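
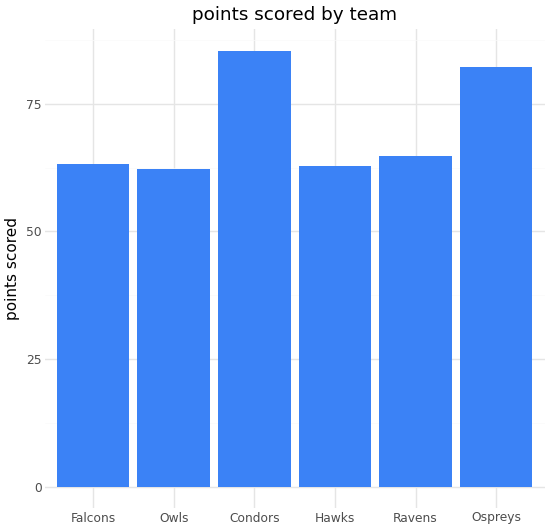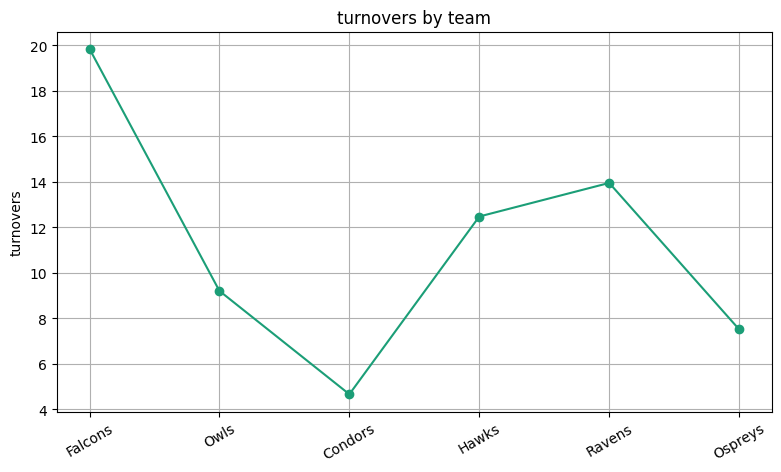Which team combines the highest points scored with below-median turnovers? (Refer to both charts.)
Condors

Chart 2 median turnovers ≈ 10; below-median teams: Owls, Condors, Ospreys. Among those, Condors has the highest points scored (≈ 90).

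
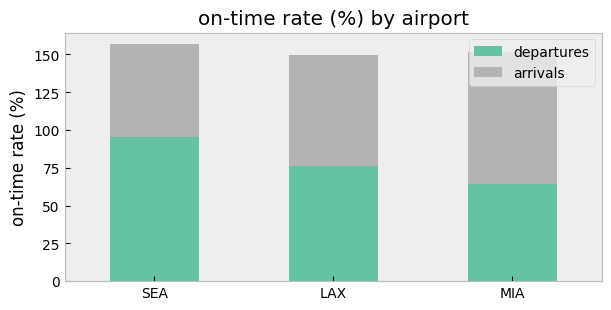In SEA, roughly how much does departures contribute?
departures top ≈ 100, bottom ≈ 0; segment ≈ 100.

≈ 100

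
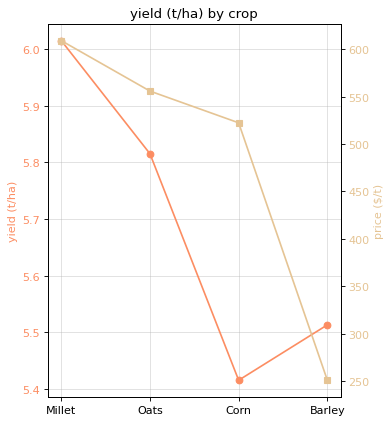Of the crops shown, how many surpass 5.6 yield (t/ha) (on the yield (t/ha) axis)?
2

Above 5.6: Millet, Oats.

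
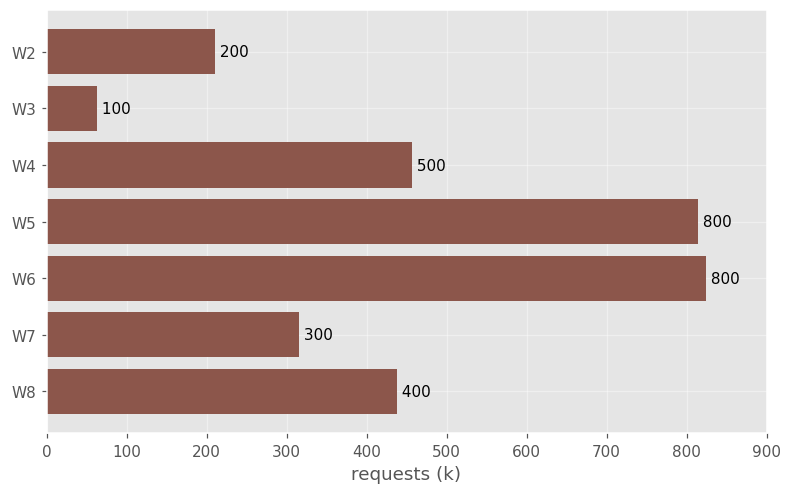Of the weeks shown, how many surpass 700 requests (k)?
2

Above 700: W5, W6.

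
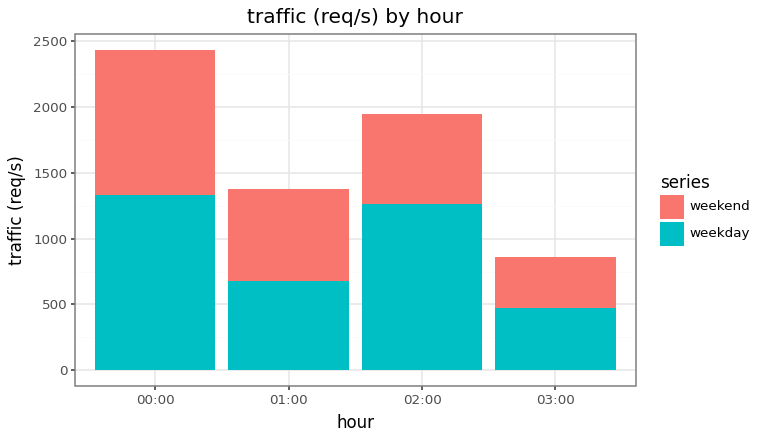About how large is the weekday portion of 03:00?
≈ 500

weekday top ≈ 500, bottom ≈ 0; segment ≈ 500.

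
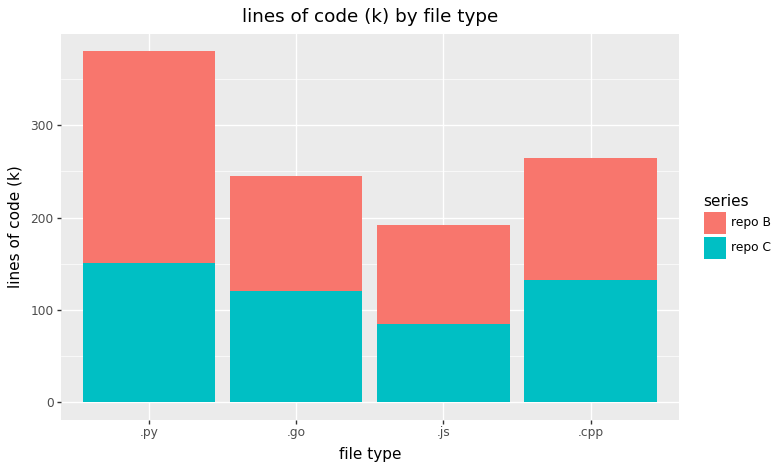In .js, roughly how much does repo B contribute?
repo B top ≈ 200, bottom ≈ 100; segment ≈ 100.

≈ 100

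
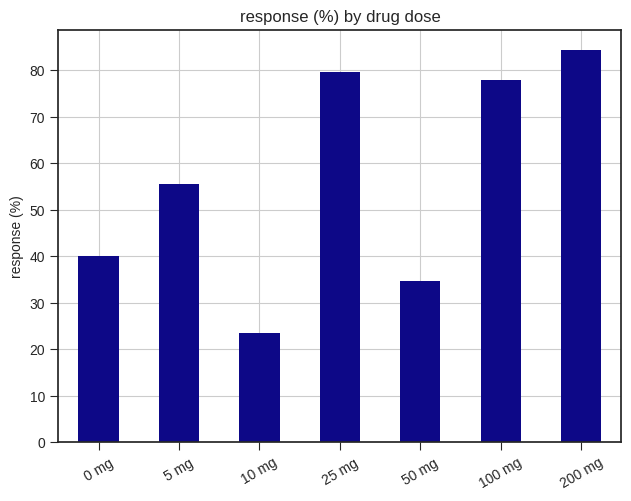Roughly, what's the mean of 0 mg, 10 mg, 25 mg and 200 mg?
≈ 55

(40 + 20 + 80 + 80) / 4 ≈ 55.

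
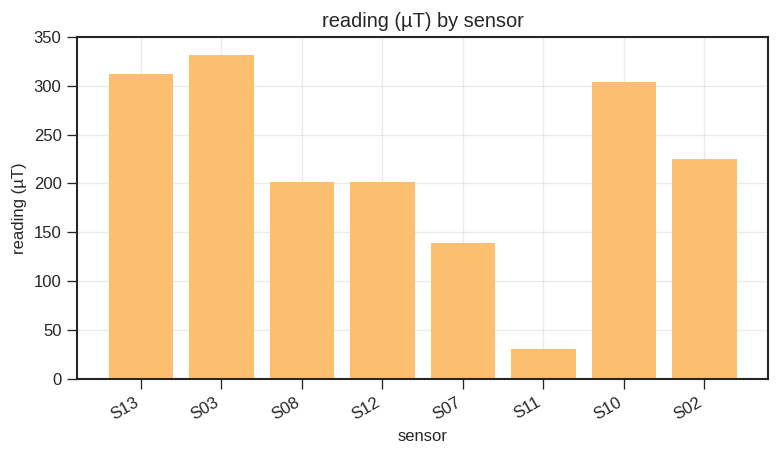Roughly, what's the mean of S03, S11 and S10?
≈ 233

(350 + 50 + 300) / 3 ≈ 233.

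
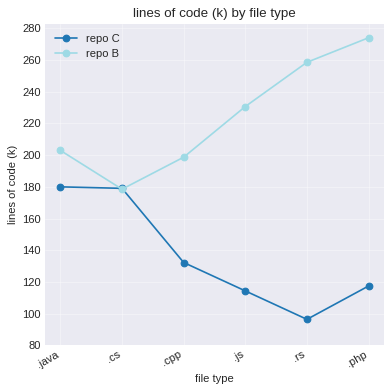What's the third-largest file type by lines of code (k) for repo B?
.js

Top 4 for repo B: .php ≈ 280, .rs ≈ 260, .js ≈ 240, .java ≈ 200.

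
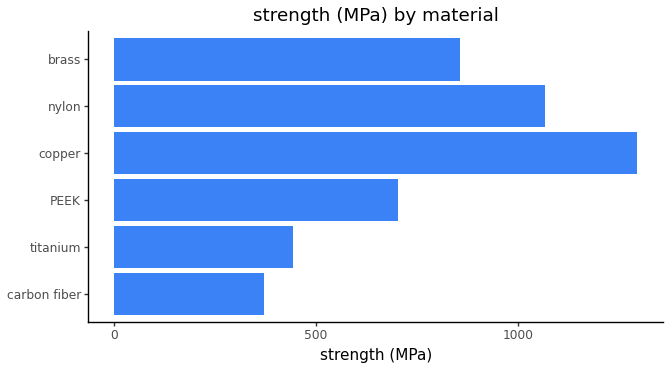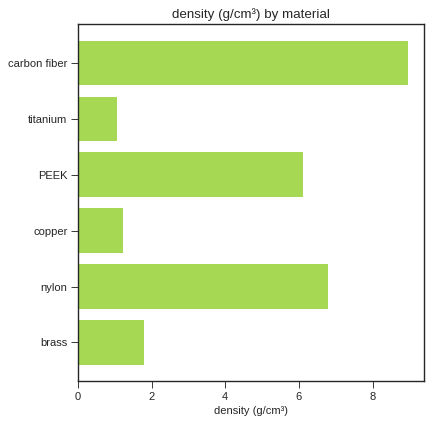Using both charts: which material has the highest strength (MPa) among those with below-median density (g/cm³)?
copper

Chart 2 median density (g/cm³) ≈ 4; below-median materials: titanium, copper, brass. Among those, copper has the highest strength (MPa) (≈ 1200).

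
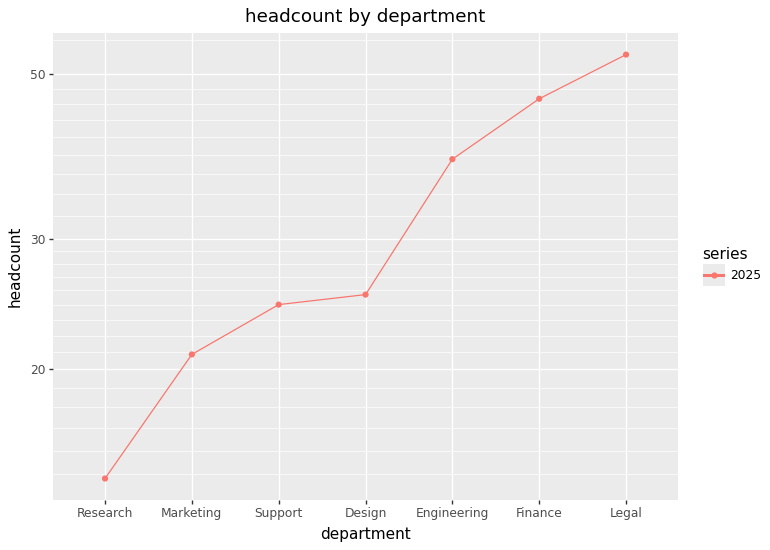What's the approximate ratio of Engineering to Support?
≈ 1.6×

Engineering ≈ 40, Support ≈ 25; 40/25 ≈ 1.6.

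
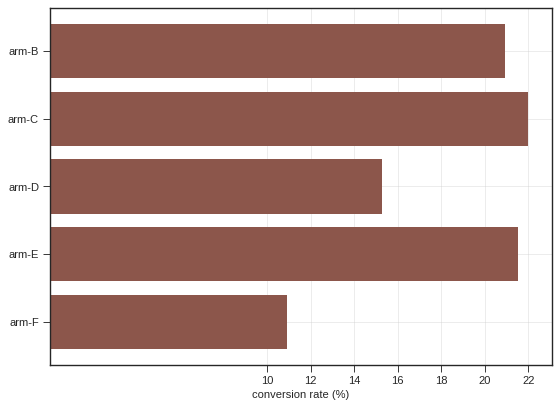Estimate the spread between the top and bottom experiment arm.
Max arm-C ≈ 22, min arm-F ≈ 10; range ≈ 12.

≈ 12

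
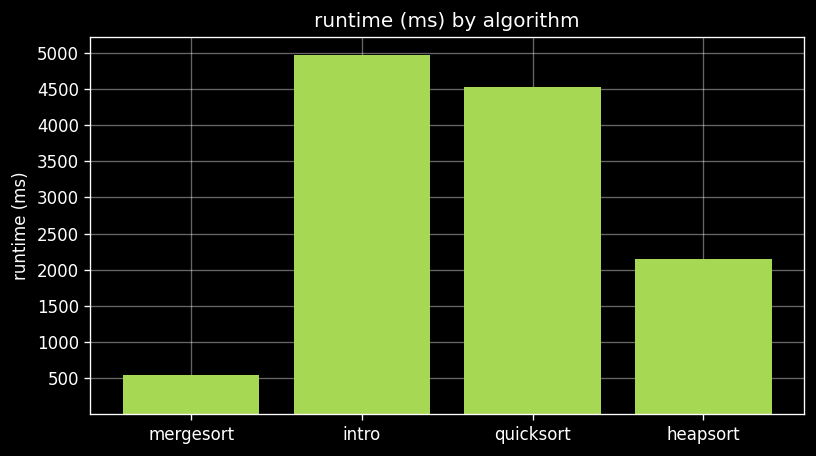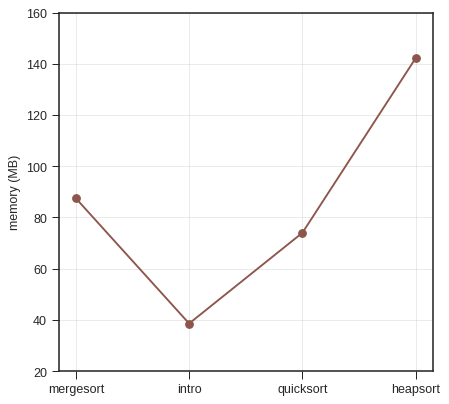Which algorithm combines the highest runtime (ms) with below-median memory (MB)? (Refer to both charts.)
Chart 2 median memory (MB) ≈ 80; below-median algorithms: intro, quicksort. Among those, intro has the highest runtime (ms) (≈ 5000).

intro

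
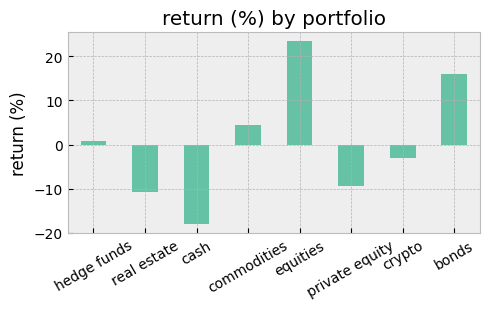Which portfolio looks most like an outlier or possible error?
equities ≈ 25; the rest sit between ≈ -20 and ≈ 15.

equities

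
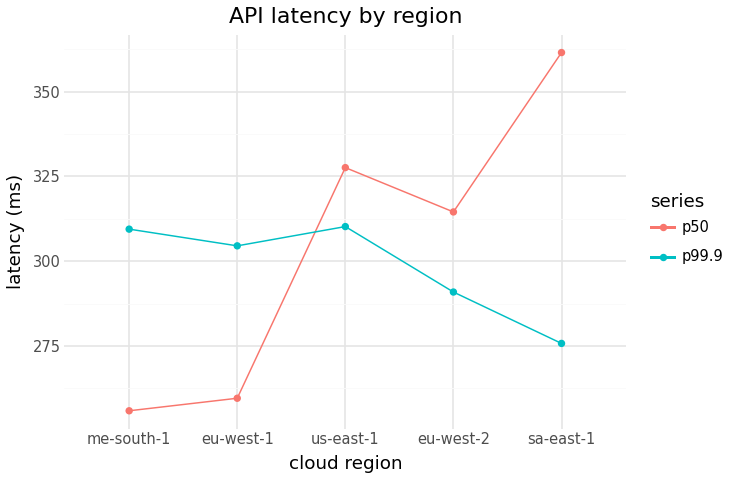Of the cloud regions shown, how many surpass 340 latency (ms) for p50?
Above 340: sa-east-1.

1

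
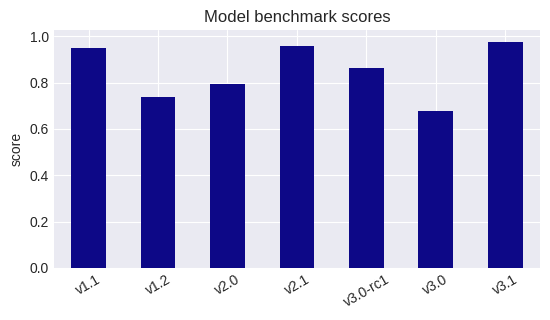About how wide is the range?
Max v3.1 ≈ 1.0, min v3.0 ≈ 0.7; range ≈ 0.3.

≈ 0.3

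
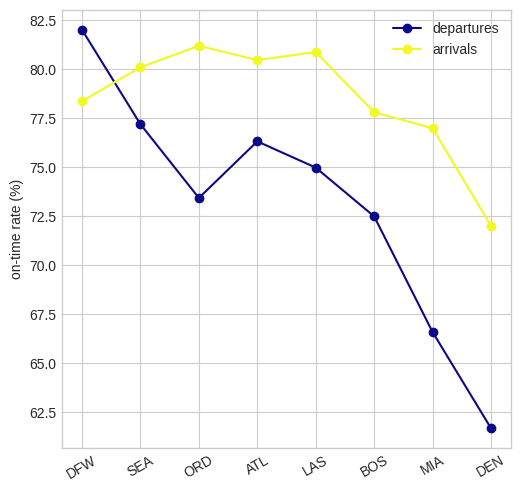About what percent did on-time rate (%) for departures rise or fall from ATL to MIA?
ATL ≈ 76, MIA ≈ 66; (66 − 76) / 76 ≈ -13.2%.

≈ -13.2%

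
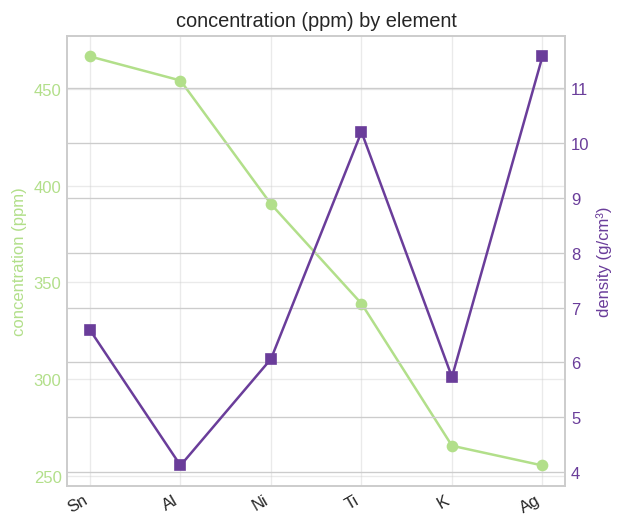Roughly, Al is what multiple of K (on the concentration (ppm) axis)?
≈ 1.77×

Al ≈ 460, K ≈ 260; 460/260 ≈ 1.77.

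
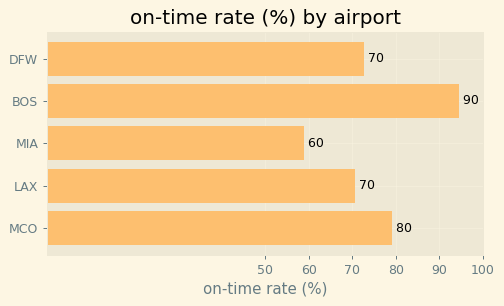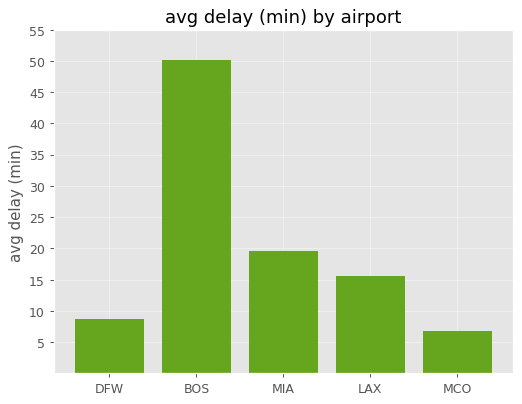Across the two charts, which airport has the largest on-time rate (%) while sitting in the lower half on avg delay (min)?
Chart 2 median avg delay (min) ≈ 15; below-median airports: DFW, MCO. Among those, MCO has the highest on-time rate (%) (≈ 80).

MCO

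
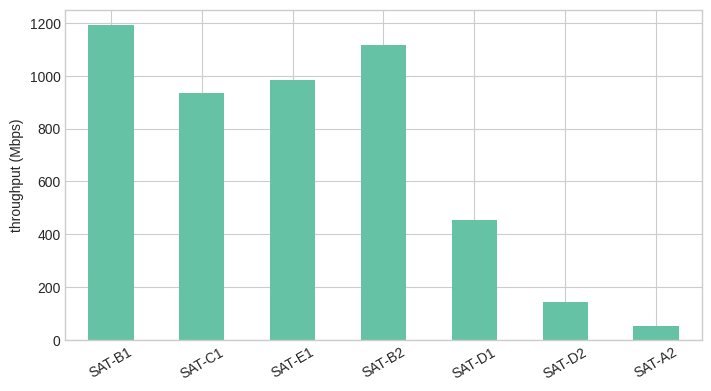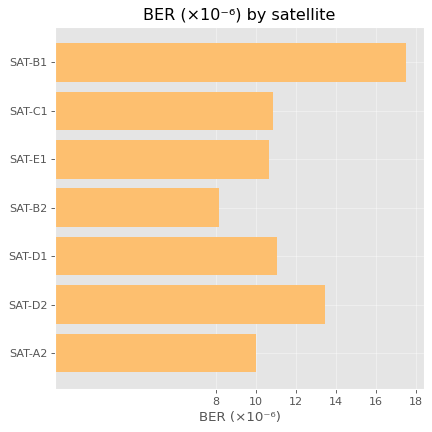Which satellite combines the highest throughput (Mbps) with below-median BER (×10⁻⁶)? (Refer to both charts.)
Chart 2 median BER (×10⁻⁶) ≈ 10; below-median satellites: SAT-E1, SAT-B2, SAT-A2. Among those, SAT-B2 has the highest throughput (Mbps) (≈ 1200).

SAT-B2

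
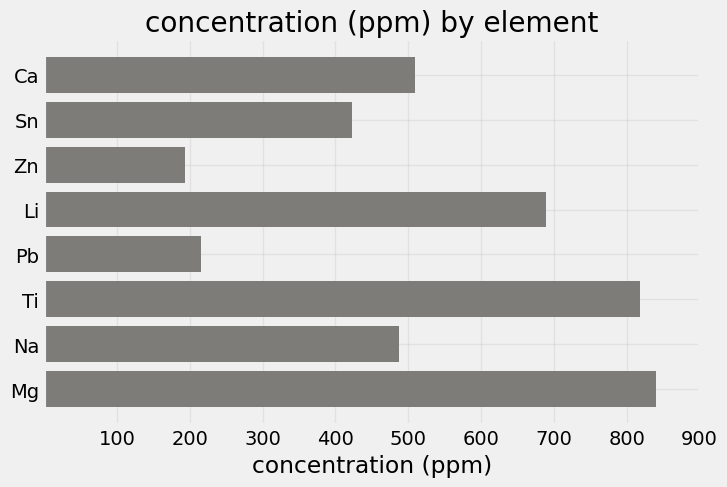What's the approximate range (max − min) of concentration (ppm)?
≈ 600

Max Mg ≈ 800, min Zn ≈ 200; range ≈ 600.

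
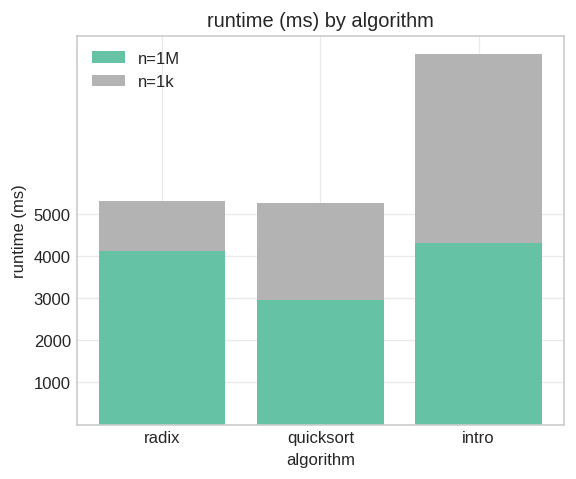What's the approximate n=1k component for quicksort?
≈ 2000

n=1k top ≈ 5000, bottom ≈ 3000; segment ≈ 2000.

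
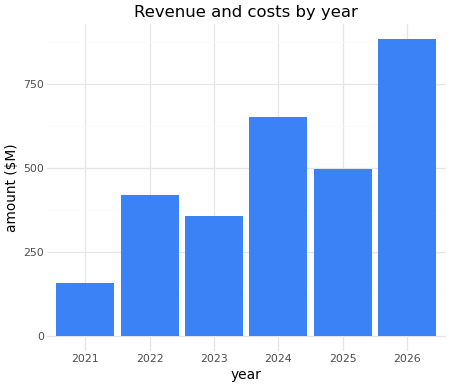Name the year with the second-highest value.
Top 3: 2026 ≈ 900, 2024 ≈ 700, 2025 ≈ 500.

2024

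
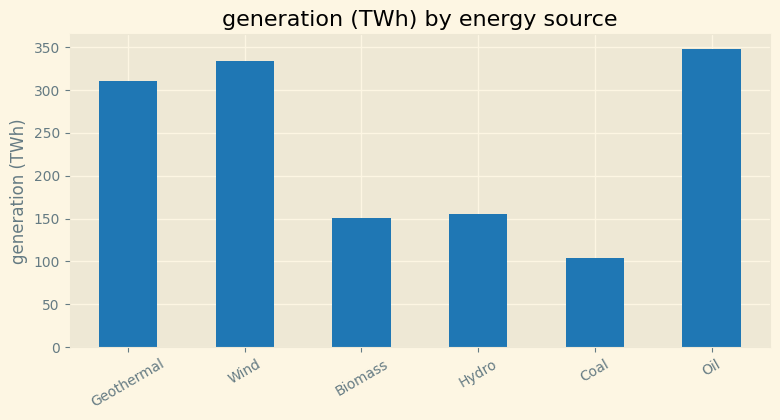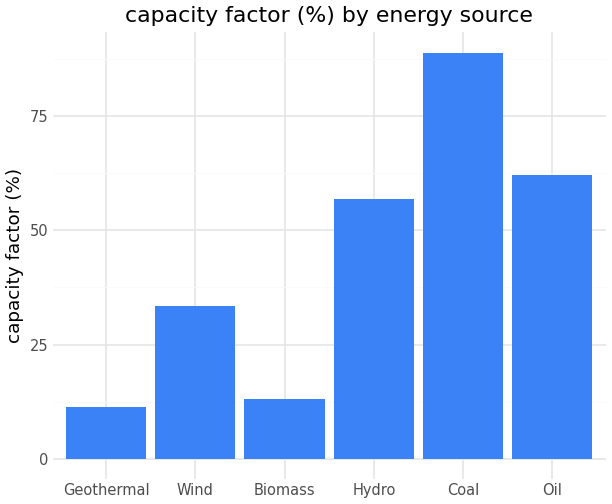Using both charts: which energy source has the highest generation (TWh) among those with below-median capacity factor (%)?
Wind

Chart 2 median capacity factor (%) ≈ 50; below-median energy sources: Geothermal, Wind, Biomass. Among those, Wind has the highest generation (TWh) (≈ 350).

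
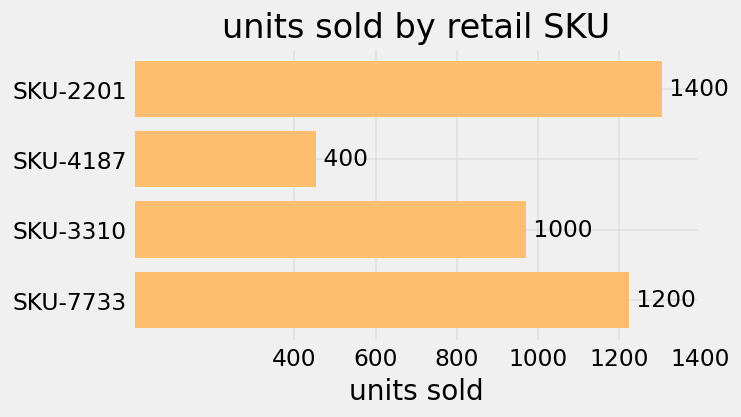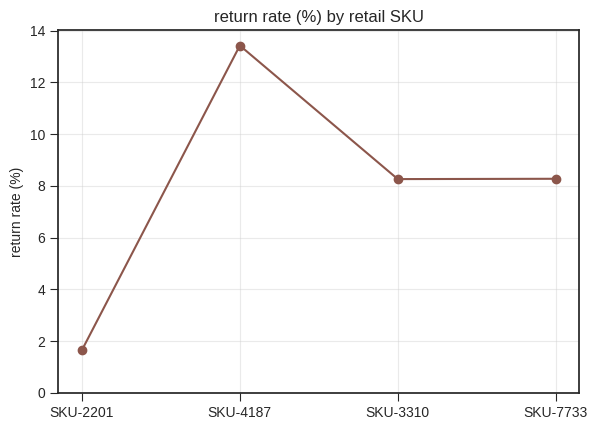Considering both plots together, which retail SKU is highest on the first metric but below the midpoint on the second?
SKU-2201

Chart 2 median return rate (%) ≈ 8; below-median retail SKUs: SKU-2201, SKU-3310. Among those, SKU-2201 has the highest units sold (≈ 1400).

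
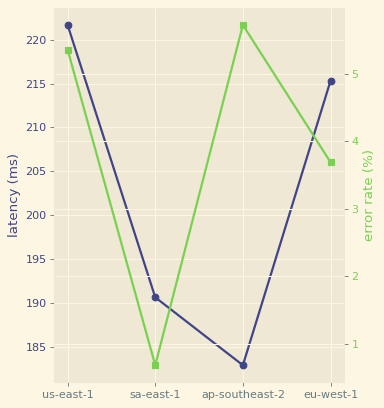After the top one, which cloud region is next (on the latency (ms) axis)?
Top 3 (on the latency (ms) axis): us-east-1 ≈ 220, eu-west-1 ≈ 215, sa-east-1 ≈ 190.

eu-west-1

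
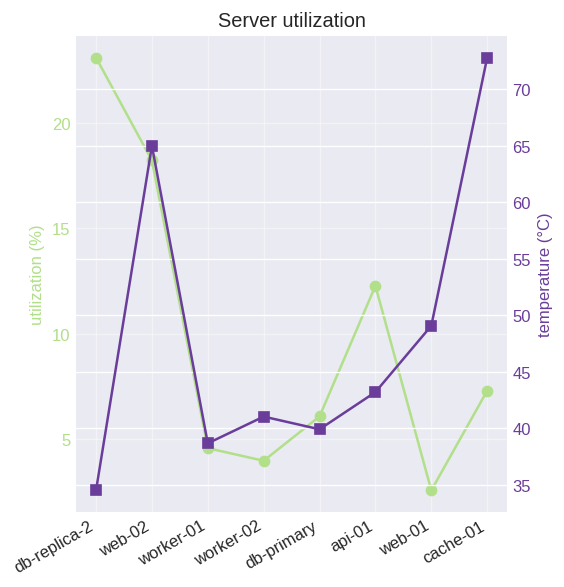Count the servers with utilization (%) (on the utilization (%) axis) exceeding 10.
3

Above 10: db-replica-2, web-02, api-01.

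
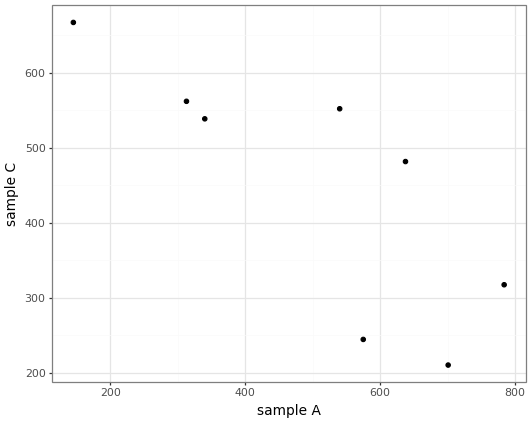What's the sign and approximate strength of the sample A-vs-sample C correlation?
Points are negatively correlated; strong (|r| ≈ 0.8).

negative, strong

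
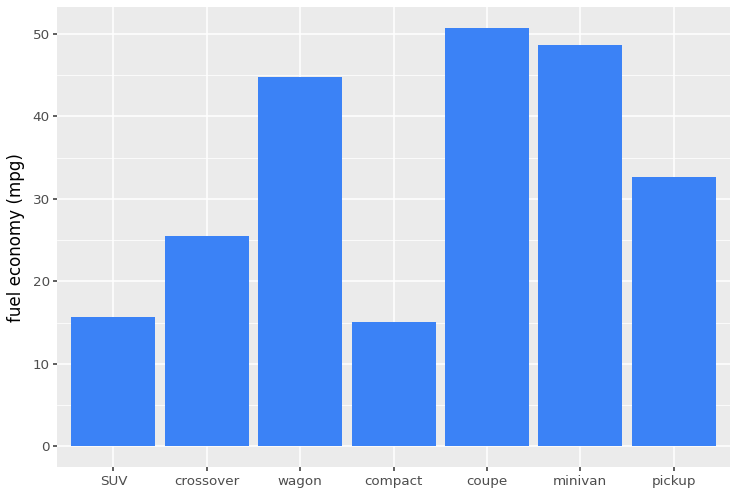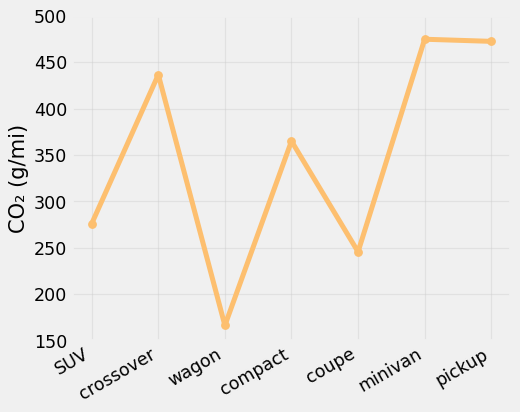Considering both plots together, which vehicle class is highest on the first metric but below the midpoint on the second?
Chart 2 median CO₂ (g/mi) ≈ 350; below-median vehicle classes: SUV, wagon, coupe. Among those, coupe has the highest fuel economy (mpg) (≈ 50).

coupe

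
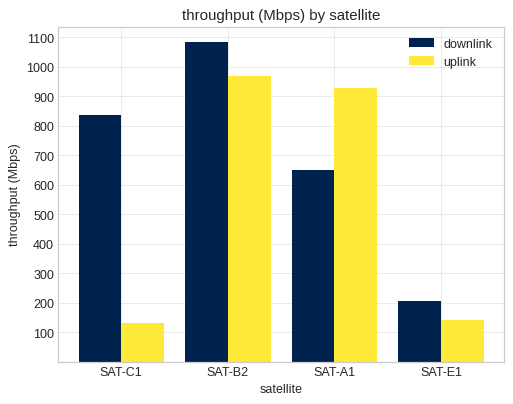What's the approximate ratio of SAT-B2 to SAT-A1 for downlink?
≈ 1.57×

SAT-B2 ≈ 1100, SAT-A1 ≈ 700; 1100/700 ≈ 1.57.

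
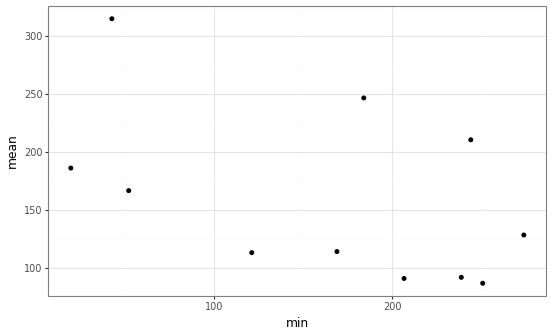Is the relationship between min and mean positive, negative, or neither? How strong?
negative, moderate

Points are negatively correlated; moderate (|r| ≈ 0.5).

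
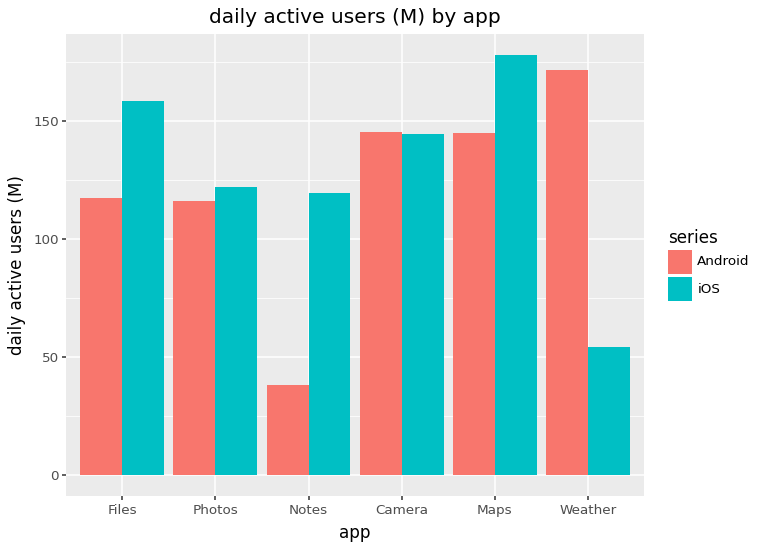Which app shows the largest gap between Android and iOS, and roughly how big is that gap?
Weather: Android ≈ 180, iOS ≈ 60 → gap ≈ 120. Next-largest (Notes) is only ≈ 80.

Weather, ≈ 120 M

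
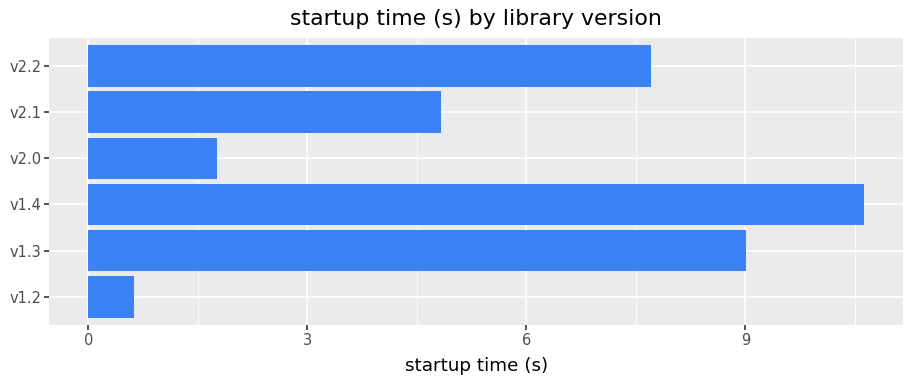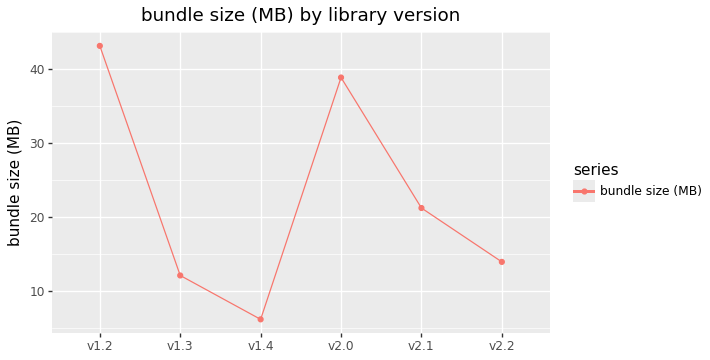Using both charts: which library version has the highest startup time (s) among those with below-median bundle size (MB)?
v1.4

Chart 2 median bundle size (MB) ≈ 20; below-median library versions: v1.3, v1.4, v2.2. Among those, v1.4 has the highest startup time (s) (≈ 11).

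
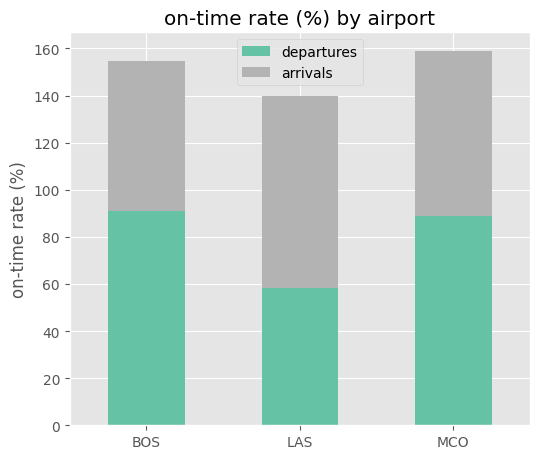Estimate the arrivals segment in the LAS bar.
≈ 80

arrivals top ≈ 140, bottom ≈ 60; segment ≈ 80.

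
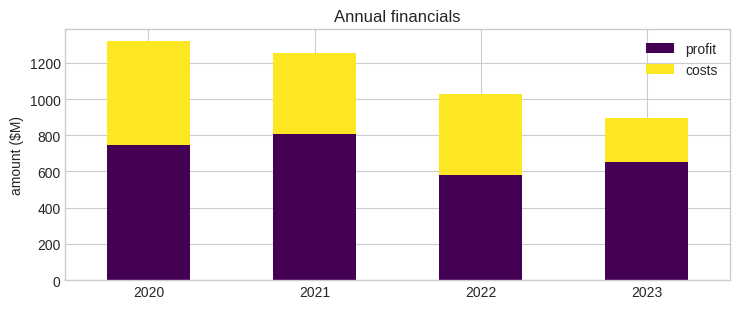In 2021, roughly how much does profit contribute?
profit top ≈ 800, bottom ≈ 0; segment ≈ 800.

≈ 800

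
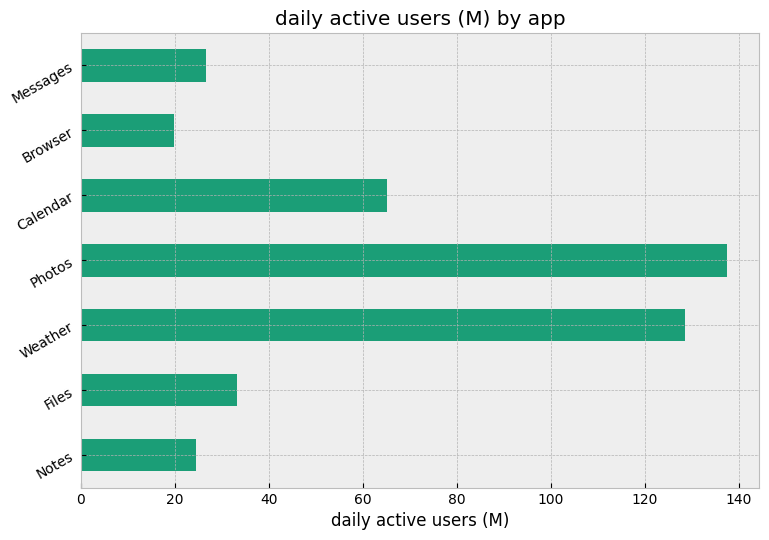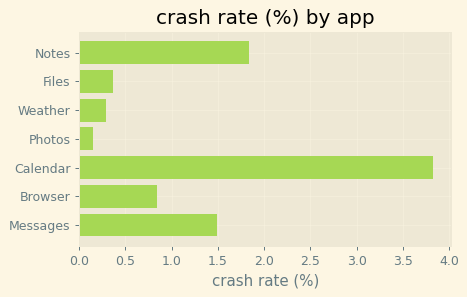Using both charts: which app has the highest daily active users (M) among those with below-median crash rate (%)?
Chart 2 median crash rate (%) ≈ 1; below-median apps: Files, Weather, Photos. Among those, Photos has the highest daily active users (M) (≈ 140).

Photos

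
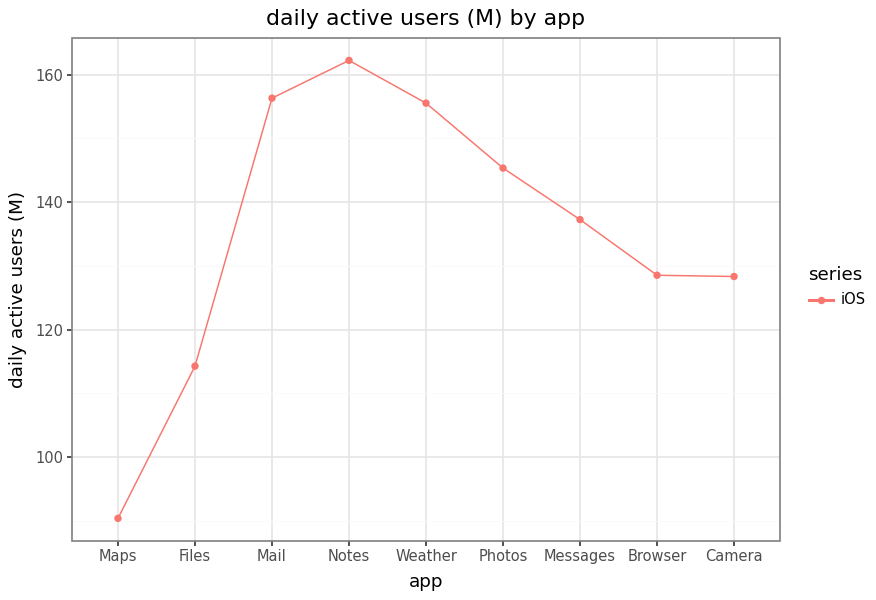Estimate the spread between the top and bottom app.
≈ 70

Max Notes ≈ 160, min Maps ≈ 90; range ≈ 70.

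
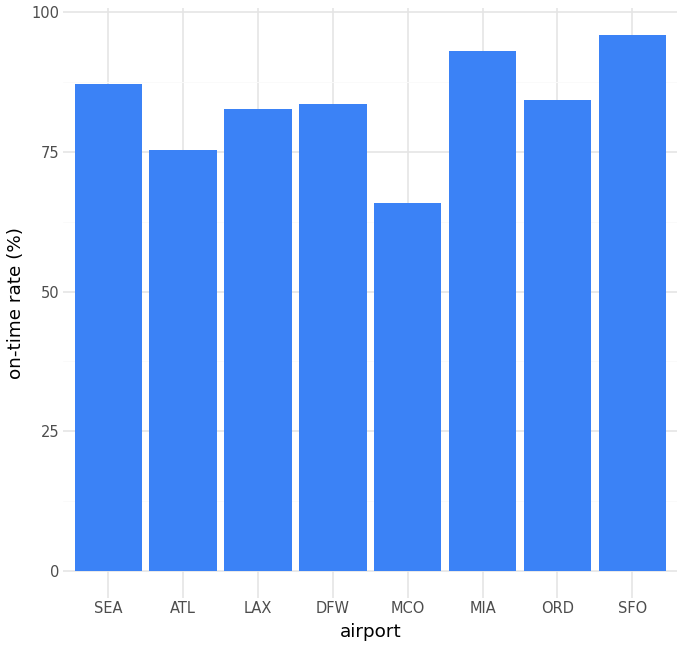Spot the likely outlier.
MCO

MCO ≈ 70; the rest sit between ≈ 80 and ≈ 100.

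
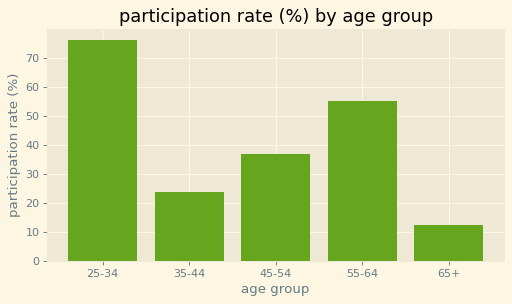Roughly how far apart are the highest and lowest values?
≈ 70

Max 25-34 ≈ 80, min 65+ ≈ 10; range ≈ 70.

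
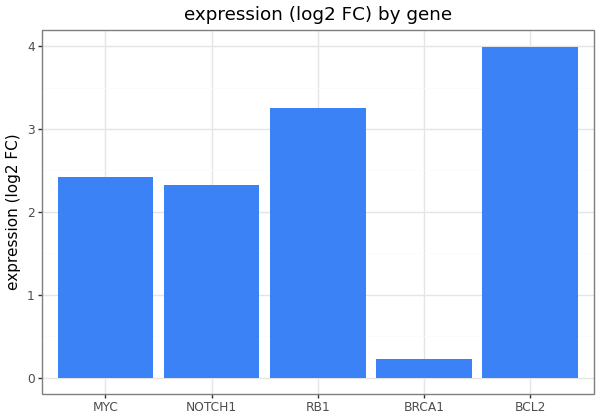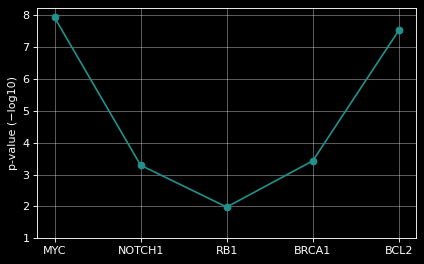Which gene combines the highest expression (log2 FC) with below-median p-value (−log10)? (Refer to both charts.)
RB1

Chart 2 median p-value (−log10) ≈ 3; below-median genes: NOTCH1, RB1. Among those, RB1 has the highest expression (log2 FC) (≈ 3.5).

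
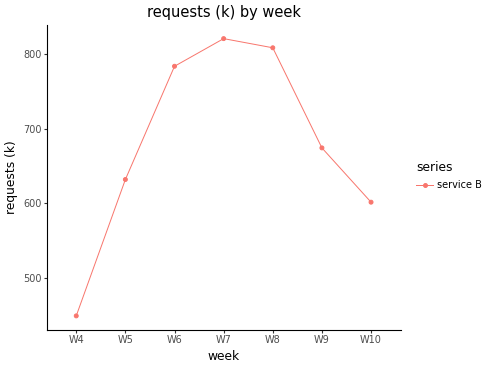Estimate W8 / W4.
W8 ≈ 800, W4 ≈ 450; 800/450 ≈ 1.78.

≈ 1.78×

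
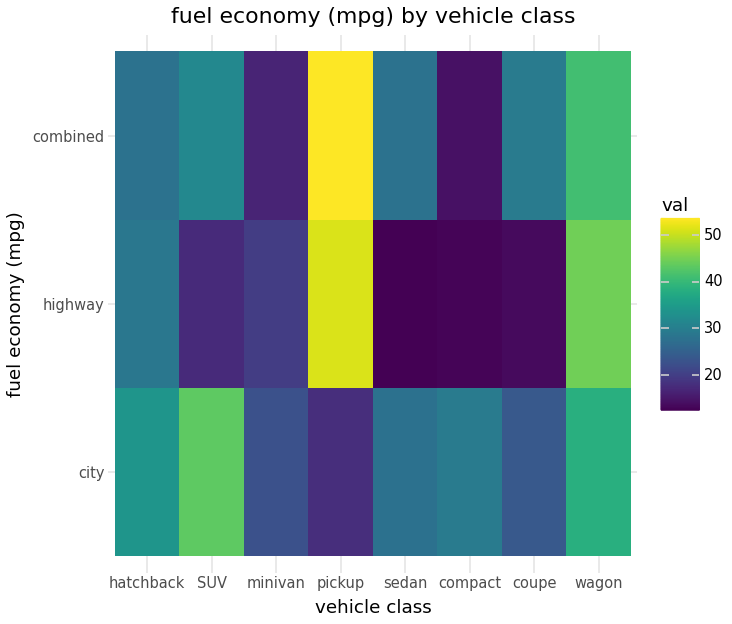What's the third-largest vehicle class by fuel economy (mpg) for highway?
Top 4 for highway: pickup ≈ 50, wagon ≈ 45, hatchback ≈ 30, minivan ≈ 20.

hatchback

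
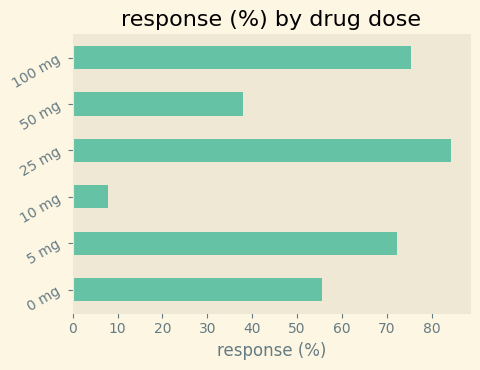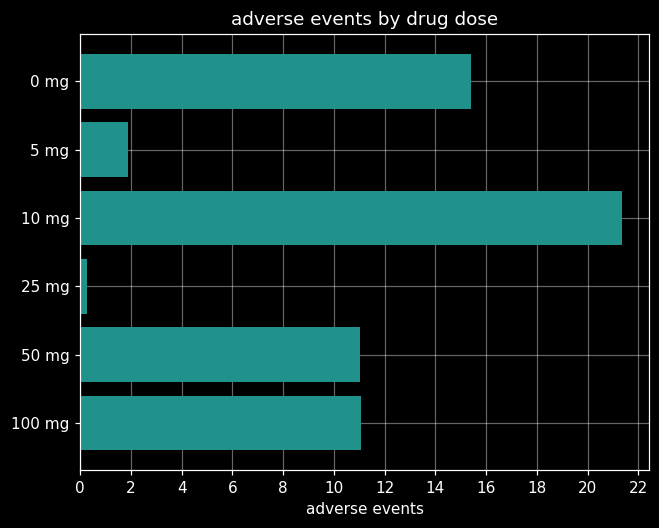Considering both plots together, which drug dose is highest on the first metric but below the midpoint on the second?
25 mg

Chart 2 median adverse events ≈ 12; below-median drug doses: 5 mg, 25 mg, 50 mg. Among those, 25 mg has the highest response (%) (≈ 80).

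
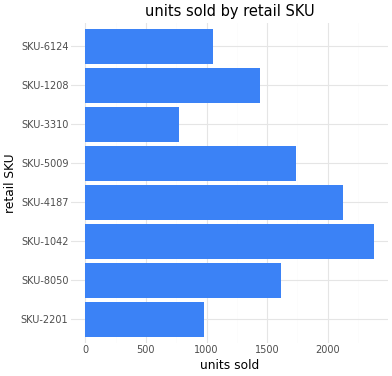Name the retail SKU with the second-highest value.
SKU-4187

Top 3: SKU-1042 ≈ 2400, SKU-4187 ≈ 2200, SKU-5009 ≈ 1800.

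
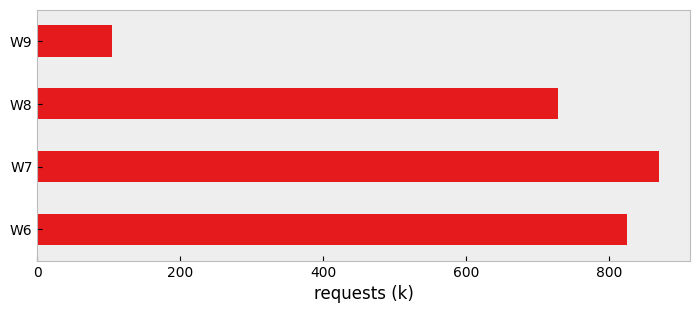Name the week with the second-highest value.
Top 3: W7 ≈ 900, W6 ≈ 800, W8 ≈ 700.

W6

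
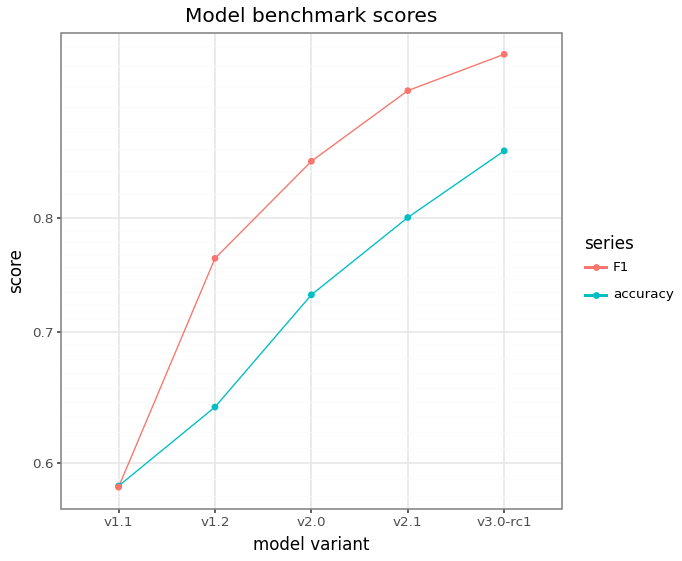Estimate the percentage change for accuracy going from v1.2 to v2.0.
≈ +15.4%

v1.2 ≈ 0.65, v2.0 ≈ 0.75; (0.75 − 0.65) / 0.65 ≈ +15.4%.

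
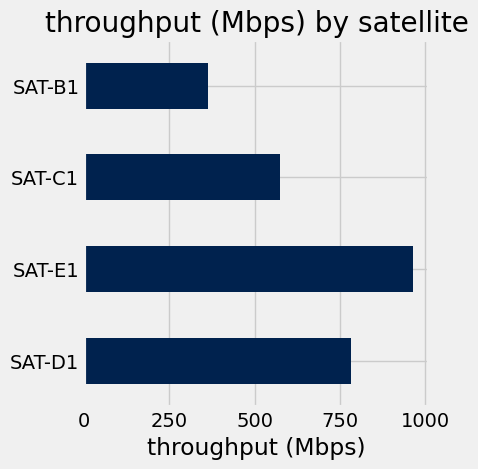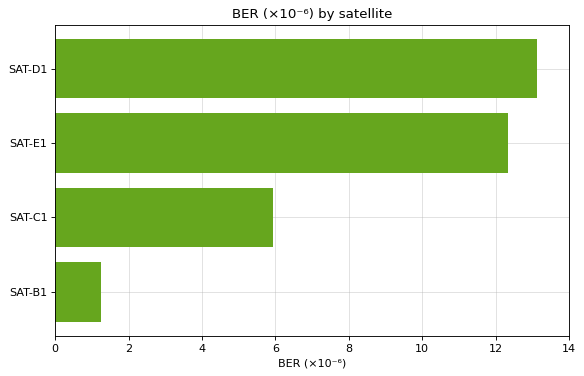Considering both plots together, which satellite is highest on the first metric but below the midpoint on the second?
SAT-C1

Chart 2 median BER (×10⁻⁶) ≈ 10; below-median satellites: SAT-C1, SAT-B1. Among those, SAT-C1 has the highest throughput (Mbps) (≈ 600).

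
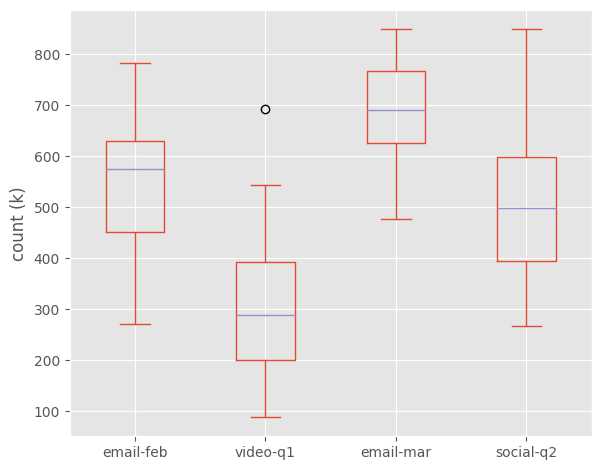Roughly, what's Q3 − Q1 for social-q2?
≈ 200

Q3 ≈ 600, Q1 ≈ 400; IQR ≈ 200.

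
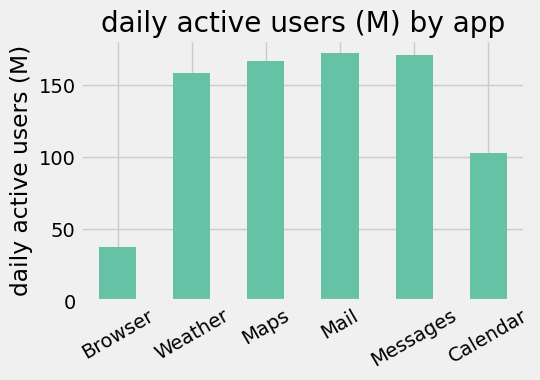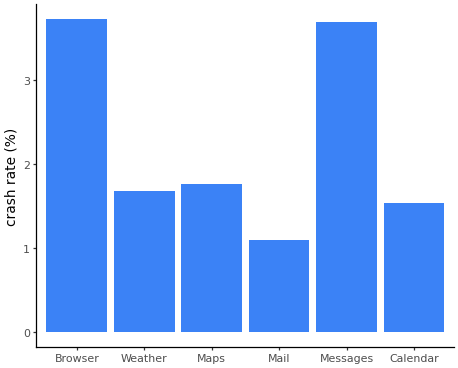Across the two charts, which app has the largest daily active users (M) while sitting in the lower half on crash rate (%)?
Chart 2 median crash rate (%) ≈ 1.5; below-median apps: Weather, Mail, Calendar. Among those, Mail has the highest daily active users (M) (≈ 180).

Mail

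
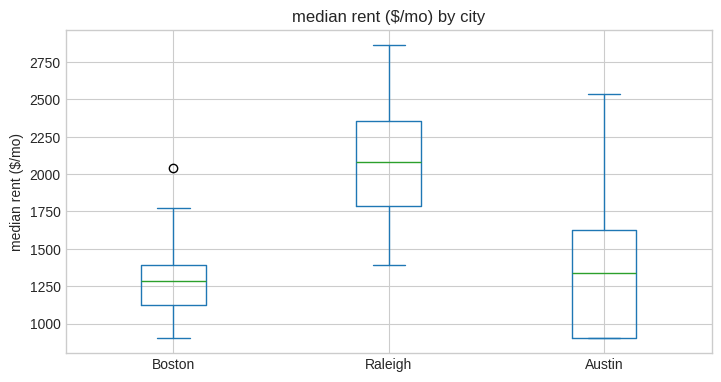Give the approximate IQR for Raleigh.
≈ 600

Q3 ≈ 2400, Q1 ≈ 1800; IQR ≈ 600.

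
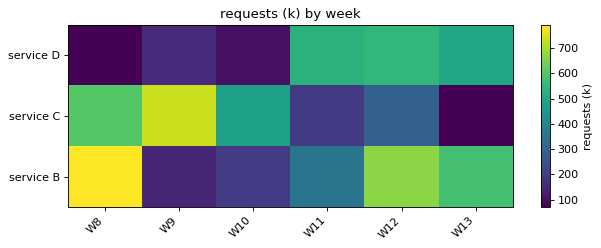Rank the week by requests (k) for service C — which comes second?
Top 3 for service C: W9 ≈ 700, W8 ≈ 600, W10 ≈ 500.

W8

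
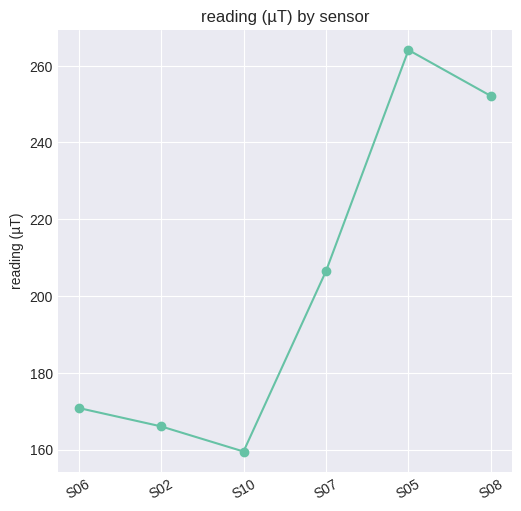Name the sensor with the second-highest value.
S08

Top 3: S05 ≈ 260, S08 ≈ 250, S07 ≈ 210.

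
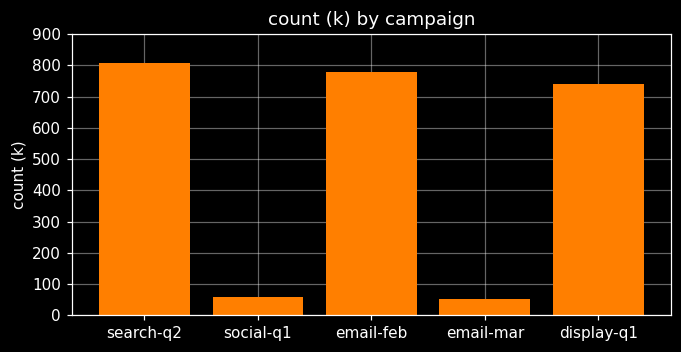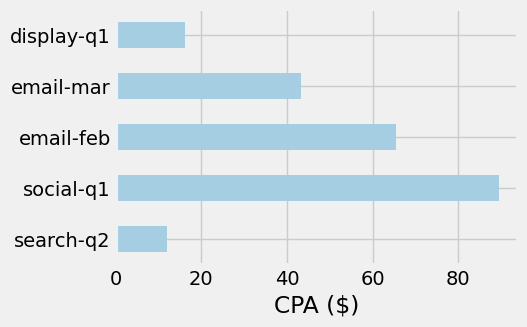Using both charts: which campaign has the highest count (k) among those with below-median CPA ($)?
Chart 2 median CPA ($) ≈ 40; below-median campaigns: search-q2, display-q1. Among those, search-q2 has the highest count (k) (≈ 800).

search-q2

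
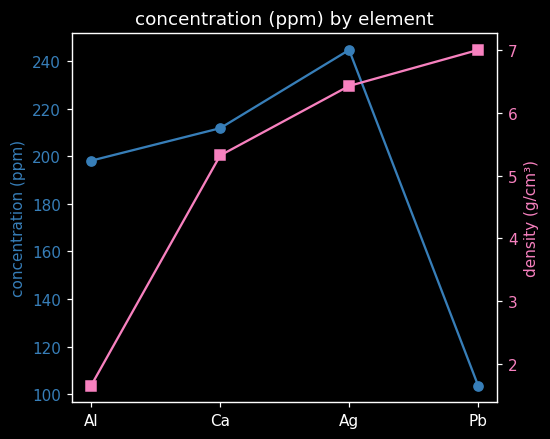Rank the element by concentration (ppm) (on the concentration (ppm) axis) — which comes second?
Ca

Top 3 (on the concentration (ppm) axis): Ag ≈ 240, Ca ≈ 220, Al ≈ 200.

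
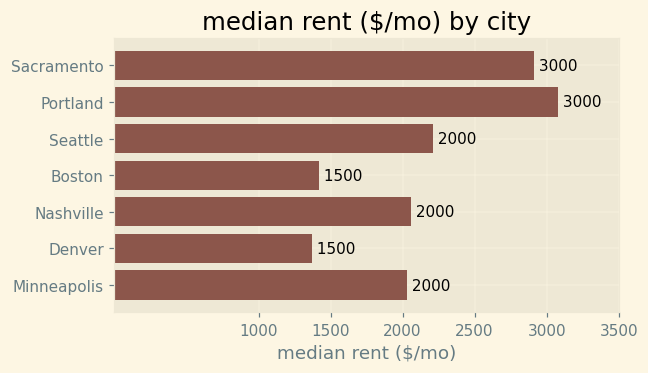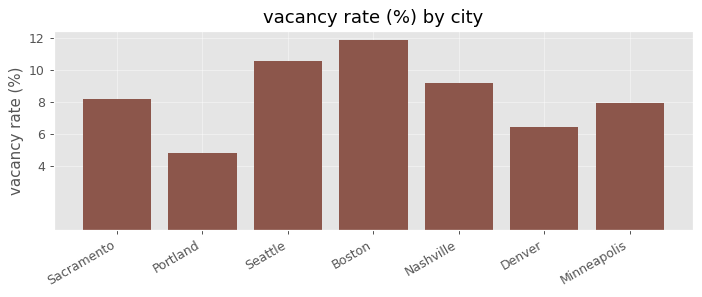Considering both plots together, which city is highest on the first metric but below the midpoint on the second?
Chart 2 median vacancy rate (%) ≈ 8; below-median cities: Portland, Denver, Minneapolis. Among those, Portland has the highest median rent ($/mo) (≈ 3000).

Portland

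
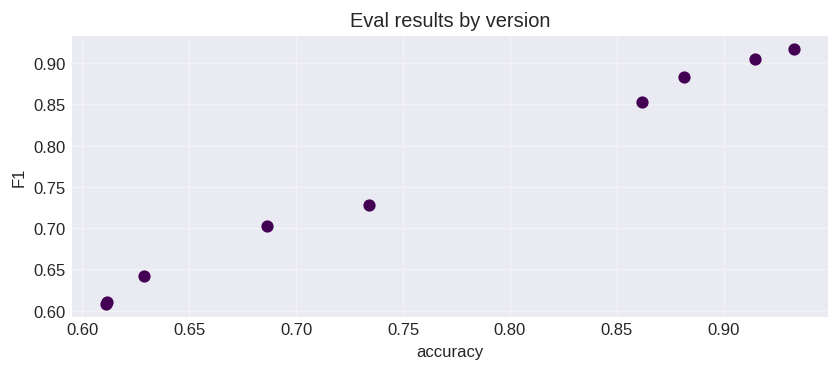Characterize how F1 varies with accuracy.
positive, strong

Points are positively correlated; strong (|r| ≈ 1.0).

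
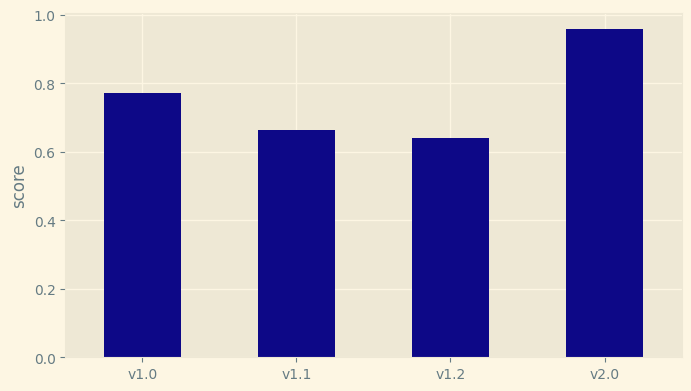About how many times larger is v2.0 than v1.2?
v2.0 ≈ 1.0, v1.2 ≈ 0.6; 1.0/0.6 ≈ 1.67.

≈ 1.67×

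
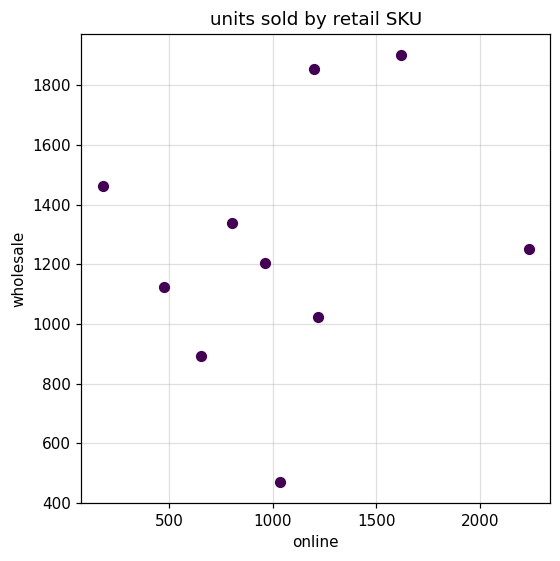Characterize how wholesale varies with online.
no clear correlation

Points are roughly uncorrelated; weak (|r| ≈ 0.2).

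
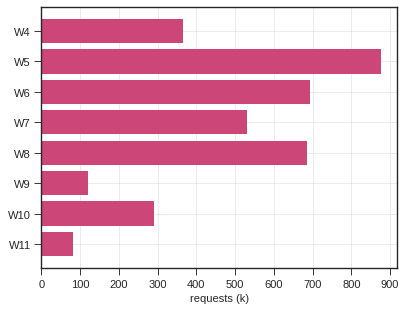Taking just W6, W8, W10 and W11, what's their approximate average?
(700 + 700 + 300 + 100) / 4 ≈ 450.

≈ 450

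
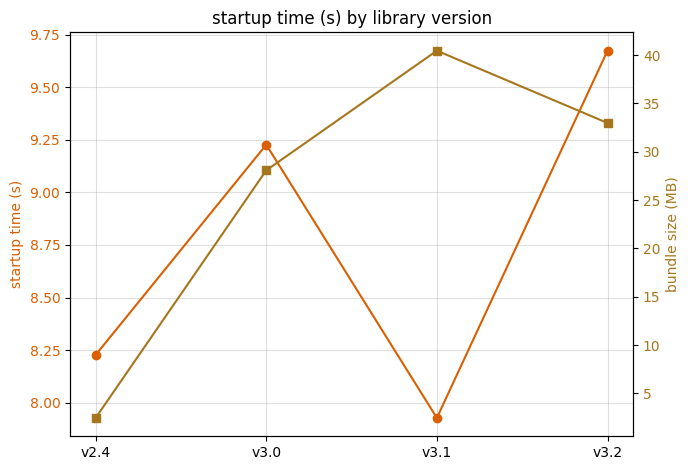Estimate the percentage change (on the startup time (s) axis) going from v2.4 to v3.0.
v2.4 ≈ 8.2, v3.0 ≈ 9.2; (9.2 − 8.2) / 8.2 ≈ +12.2%.

≈ +12.2%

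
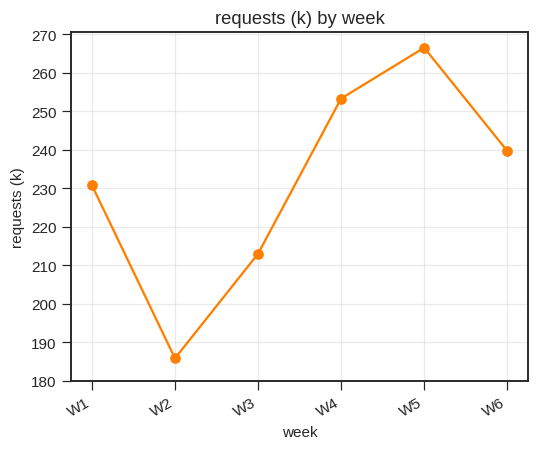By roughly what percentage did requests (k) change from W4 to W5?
≈ +8%

W4 ≈ 250, W5 ≈ 270; (270 − 250) / 250 ≈ +8%.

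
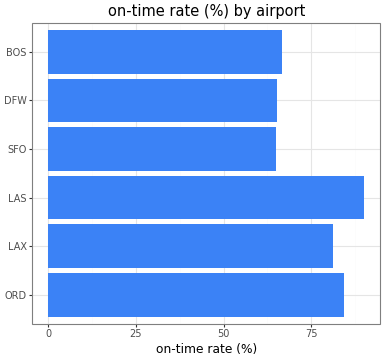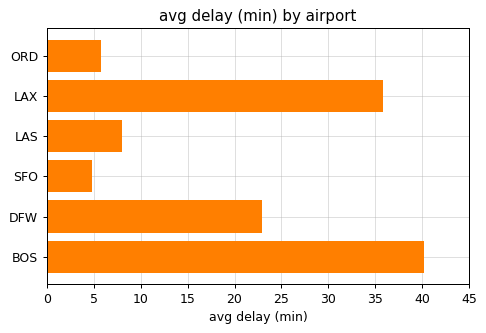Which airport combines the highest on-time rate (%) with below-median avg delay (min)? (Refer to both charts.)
LAS

Chart 2 median avg delay (min) ≈ 15; below-median airports: ORD, LAS, SFO. Among those, LAS has the highest on-time rate (%) (≈ 90).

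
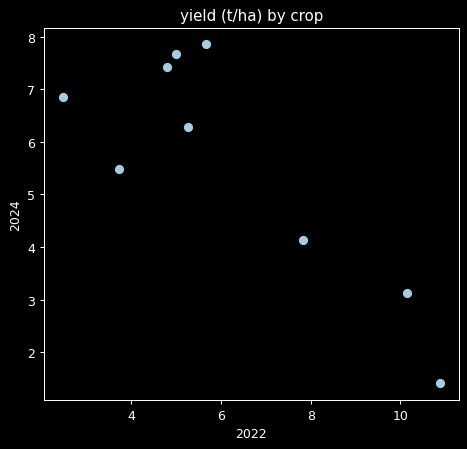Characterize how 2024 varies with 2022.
Points are negatively correlated; strong (|r| ≈ 0.8).

negative, strong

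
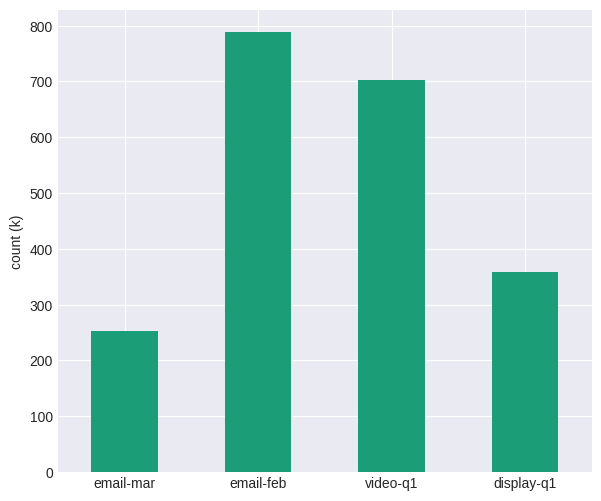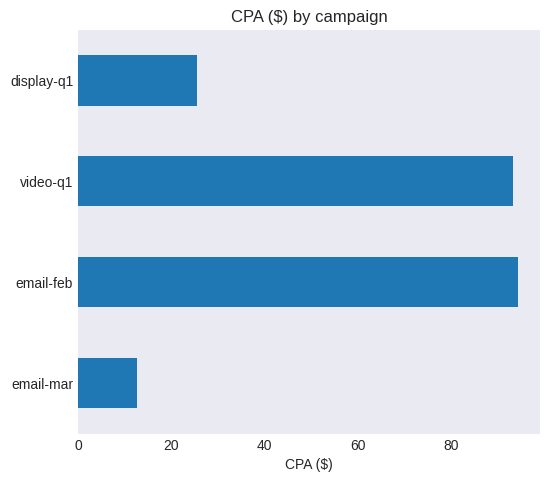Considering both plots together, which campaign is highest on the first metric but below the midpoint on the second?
display-q1

Chart 2 median CPA ($) ≈ 60; below-median campaigns: email-mar, display-q1. Among those, display-q1 has the highest count (k) (≈ 400).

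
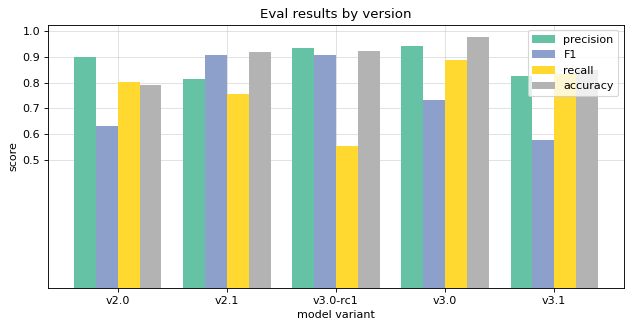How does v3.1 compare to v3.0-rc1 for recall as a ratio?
≈ 1.33×

v3.1 ≈ 0.8, v3.0-rc1 ≈ 0.6; 0.8/0.6 ≈ 1.33.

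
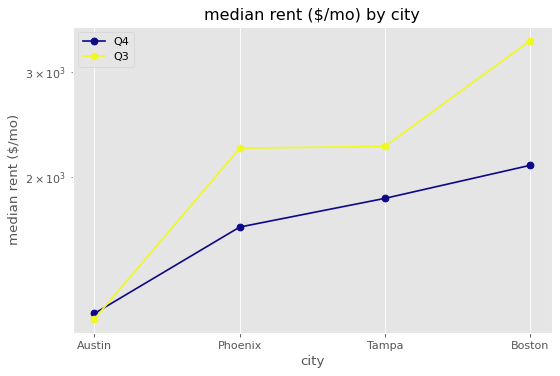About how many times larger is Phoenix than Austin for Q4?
≈ 1.33×

Phoenix ≈ 1600, Austin ≈ 1200; 1600/1200 ≈ 1.33.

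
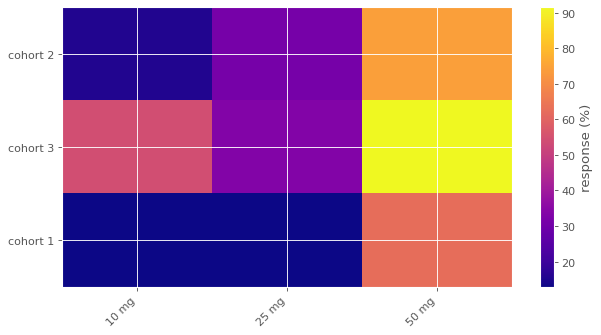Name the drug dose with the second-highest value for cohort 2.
Top 3 for cohort 2: 50 mg ≈ 70, 25 mg ≈ 30, 10 mg ≈ 20.

25 mg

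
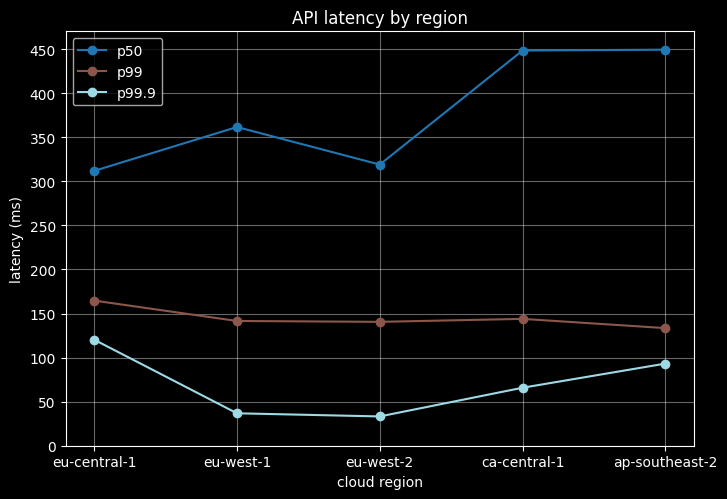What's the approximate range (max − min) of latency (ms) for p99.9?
≈ 50

Max eu-central-1 ≈ 100, min eu-west-2 ≈ 50; range ≈ 50.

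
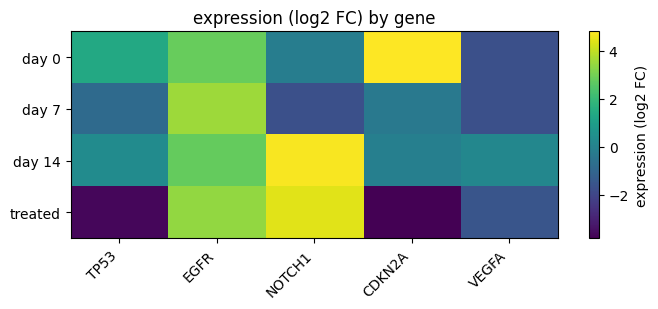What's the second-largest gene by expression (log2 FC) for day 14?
Top 3 for day 14: NOTCH1 ≈ 5, EGFR ≈ 3, TP53 ≈ 0.

EGFR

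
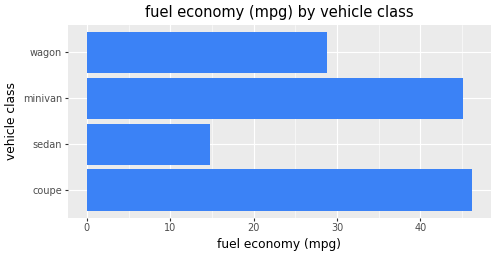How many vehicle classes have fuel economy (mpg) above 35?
2

Above 35: coupe, minivan.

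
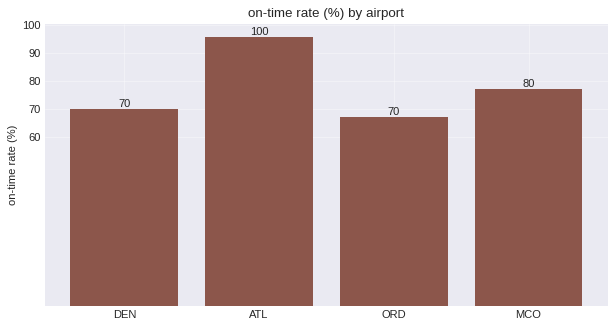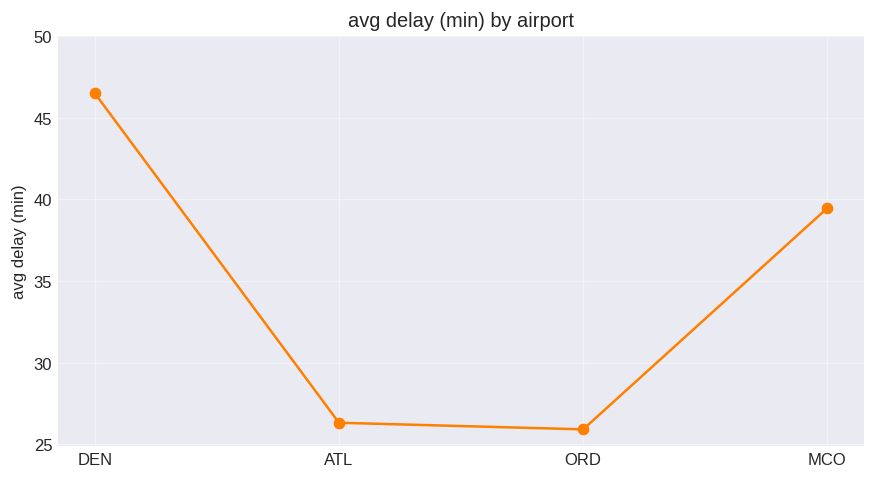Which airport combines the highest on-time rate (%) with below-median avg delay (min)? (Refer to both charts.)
ATL

Chart 2 median avg delay (min) ≈ 35; below-median airports: ATL, ORD. Among those, ATL has the highest on-time rate (%) (≈ 100).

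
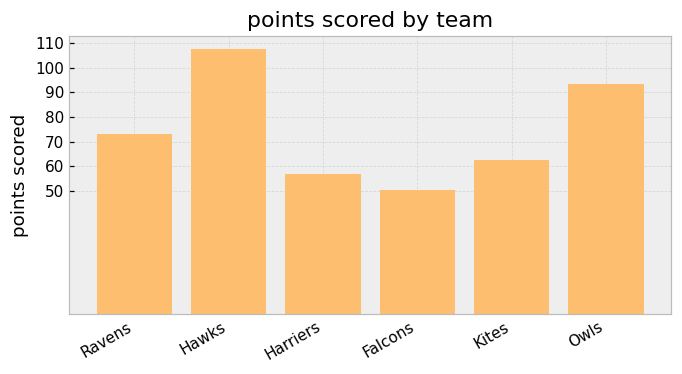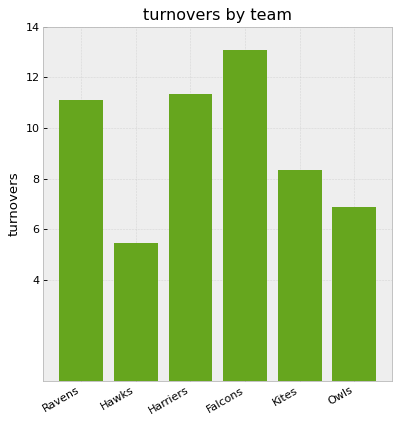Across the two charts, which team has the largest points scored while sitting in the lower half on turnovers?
Hawks

Chart 2 median turnovers ≈ 10; below-median teams: Hawks, Kites, Owls. Among those, Hawks has the highest points scored (≈ 110).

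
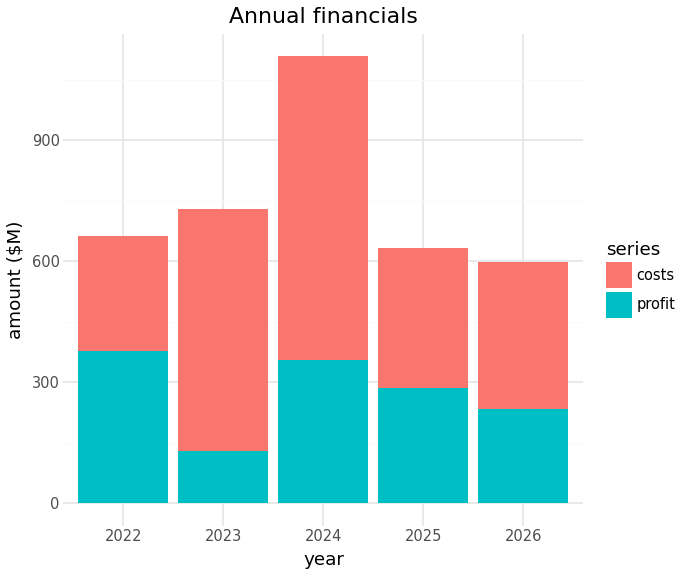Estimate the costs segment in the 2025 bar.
≈ 300

costs top ≈ 600, bottom ≈ 300; segment ≈ 300.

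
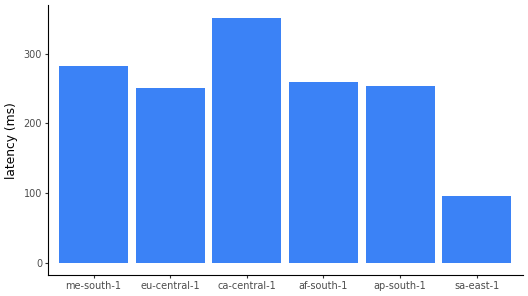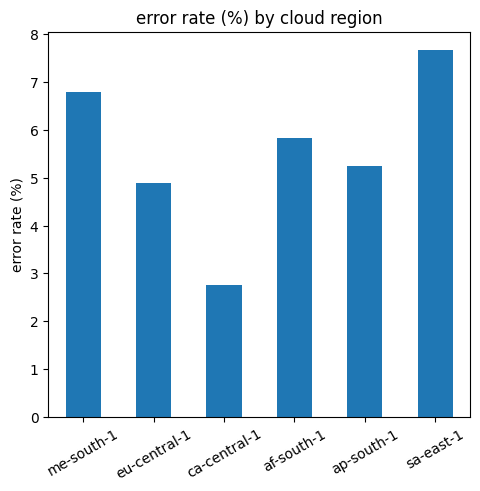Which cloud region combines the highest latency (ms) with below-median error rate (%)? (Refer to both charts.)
ca-central-1

Chart 2 median error rate (%) ≈ 6; below-median cloud regions: eu-central-1, ca-central-1, ap-south-1. Among those, ca-central-1 has the highest latency (ms) (≈ 350).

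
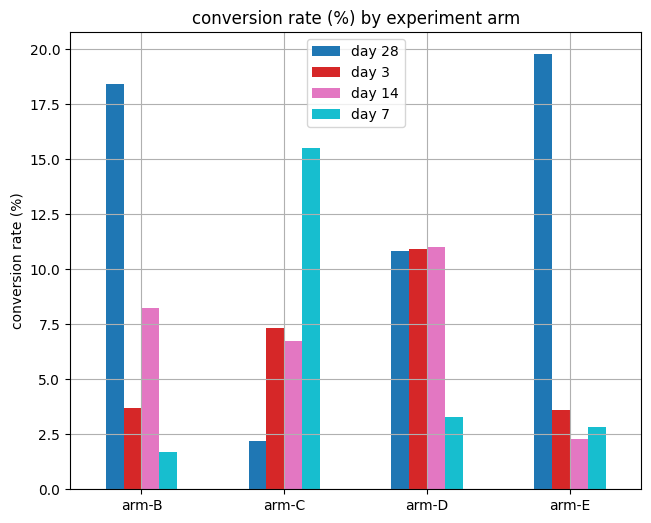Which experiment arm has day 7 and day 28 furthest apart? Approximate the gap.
arm-E, ≈ 18 %

arm-E: day 7 ≈ 2, day 28 ≈ 20 → gap ≈ 18. Next-largest (arm-B) is only ≈ 16.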